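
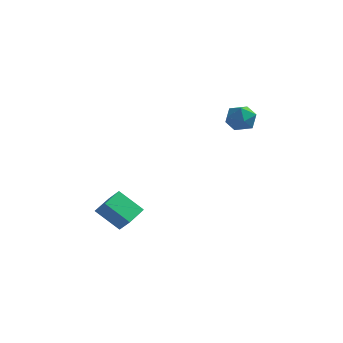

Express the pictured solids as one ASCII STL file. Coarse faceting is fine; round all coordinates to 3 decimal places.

solid 
facet normal -0.517 -0.385 0.764
outer loop
vertex 2.656 1.534 3.475
vertex 2.803 0.874 3.242
vertex 3.244 1.197 3.703
endloop
endfacet
facet normal -0.227 0.242 0.943
outer loop
vertex 2.656 1.534 3.475
vertex 3.244 1.197 3.703
vertex 3.273 1.891 3.532
endloop
endfacet
facet normal -0.470 0.735 0.488
outer loop
vertex 2.656 1.534 3.475
vertex 3.273 1.891 3.532
vertex 2.85 1.997 2.965
endloop
endfacet
facet normal -0.910 0.413 0.029
outer loop
vertex 2.656 1.534 3.475
vertex 2.85 1.997 2.965
vertex 2.559 1.368 2.786
endloop
endfacet
facet normal -0.939 -0.280 0.200
outer loop
vertex 2.656 1.534 3.475
vertex 2.559 1.368 2.786
vertex 2.803 0.874 3.242
endloop
endfacet
facet normal 0.480 0.191 0.856
outer loop
vertex 3.273 1.891 3.532
vertex 3.244 1.197 3.703
vertex 3.801 1.452 3.334
endloop
endfacet
facet normal 0.010 -0.824 0.567
outer loop
vertex 3.244 1.197 3.703
vertex 2.803 0.874 3.242
vertex 3.51 0.823 3.155
endloop
endfacet
facet normal -0.673 -0.653 -0.347
outer loop
vertex 2.803 0.874 3.242
vertex 2.559 1.368 2.786
vertex 3.087 0.929 2.588
endloop
endfacet
facet normal -0.627 0.467 -0.623
outer loop
vertex 2.559 1.368 2.786
vertex 2.85 1.997 2.965
vertex 3.116 1.623 2.417
endloop
endfacet
facet normal 0.086 0.989 0.121
outer loop
vertex 2.85 1.997 2.965
vertex 3.273 1.891 3.532
vertex 3.557 1.946 2.878
endloop
endfacet
facet normal 0.910 -0.413 -0.029
outer loop
vertex 3.704 1.286 2.645
vertex 3.801 1.452 3.334
vertex 3.51 0.823 3.155
endloop
endfacet
facet normal 0.470 -0.735 -0.488
outer loop
vertex 3.704 1.286 2.645
vertex 3.51 0.823 3.155
vertex 3.087 0.929 2.588
endloop
endfacet
facet normal 0.227 -0.242 -0.943
outer loop
vertex 3.704 1.286 2.645
vertex 3.087 0.929 2.588
vertex 3.116 1.623 2.417
endloop
endfacet
facet normal 0.517 0.385 -0.764
outer loop
vertex 3.704 1.286 2.645
vertex 3.116 1.623 2.417
vertex 3.557 1.946 2.878
endloop
endfacet
facet normal 0.939 0.280 -0.200
outer loop
vertex 3.704 1.286 2.645
vertex 3.557 1.946 2.878
vertex 3.801 1.452 3.334
endloop
endfacet
facet normal 0.627 -0.467 0.623
outer loop
vertex 3.51 0.823 3.155
vertex 3.801 1.452 3.334
vertex 3.244 1.197 3.703
endloop
endfacet
facet normal -0.086 -0.989 -0.121
outer loop
vertex 3.087 0.929 2.588
vertex 3.51 0.823 3.155
vertex 2.803 0.874 3.242
endloop
endfacet
facet normal -0.480 -0.191 -0.856
outer loop
vertex 3.116 1.623 2.417
vertex 3.087 0.929 2.588
vertex 2.559 1.368 2.786
endloop
endfacet
facet normal -0.010 0.824 -0.567
outer loop
vertex 3.557 1.946 2.878
vertex 3.116 1.623 2.417
vertex 2.85 1.997 2.965
endloop
endfacet
facet normal 0.673 0.653 0.347
outer loop
vertex 3.801 1.452 3.334
vertex 3.557 1.946 2.878
vertex 3.273 1.891 3.532
endloop
endfacet
facet normal -0.755 -0.049 0.654
outer loop
vertex -1.621 -0.992 -1.406
vertex -1.446 0.047 -1.126
vertex -2.168 -0.734 -2.018
endloop
endfacet
facet normal -0.161 -0.953 -0.257
outer loop
vertex -1.134 -0.667 -2.914
vertex -1.621 -0.992 -1.406
vertex -2.168 -0.734 -2.018
endloop
endfacet
facet normal -0.755 -0.049 0.654
outer loop
vertex -2.168 -0.734 -2.018
vertex -1.446 0.047 -1.126
vertex -1.993 0.304 -1.738
endloop
endfacet
facet normal -0.636 0.299 -0.711
outer loop
vertex -1.993 0.304 -1.738
vertex -1.134 -0.667 -2.914
vertex -2.168 -0.734 -2.018
endloop
endfacet
facet normal 0.636 -0.299 0.712
outer loop
vertex -1.621 -0.992 -1.406
vertex -0.412 0.114 -2.022
vertex -1.446 0.047 -1.126
endloop
endfacet
facet normal -0.160 -0.953 -0.257
outer loop
vertex -0.587 -0.924 -2.302
vertex -1.621 -0.992 -1.406
vertex -1.134 -0.667 -2.914
endloop
endfacet
facet normal 0.636 -0.299 0.711
outer loop
vertex -0.587 -0.924 -2.302
vertex -0.412 0.114 -2.022
vertex -1.621 -0.992 -1.406
endloop
endfacet
facet normal 0.161 0.953 0.257
outer loop
vertex -1.446 0.047 -1.126
vertex -0.412 0.114 -2.022
vertex -1.993 0.304 -1.738
endloop
endfacet
facet normal -0.636 0.299 -0.711
outer loop
vertex -0.959 0.372 -2.634
vertex -1.134 -0.667 -2.914
vertex -1.993 0.304 -1.738
endloop
endfacet
facet normal 0.161 0.953 0.258
outer loop
vertex -1.993 0.304 -1.738
vertex -0.412 0.114 -2.022
vertex -0.959 0.372 -2.634
endloop
endfacet
facet normal 0.755 0.049 -0.654
outer loop
vertex -0.959 0.372 -2.634
vertex -0.587 -0.924 -2.302
vertex -1.134 -0.667 -2.914
endloop
endfacet
facet normal 0.755 0.049 -0.654
outer loop
vertex -0.412 0.114 -2.022
vertex -0.587 -0.924 -2.302
vertex -0.959 0.372 -2.634
endloop
endfacet

endsolid


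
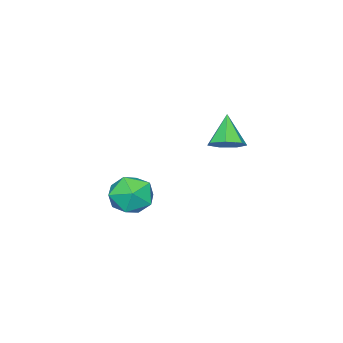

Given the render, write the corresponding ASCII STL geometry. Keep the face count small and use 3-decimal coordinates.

solid 
facet normal -0.505 0.857 0.100
outer loop
vertex 2.732 -0.714 -2.381
vertex 1.734 -1.297 -2.429
vertex 2.247 -1.113 -1.409
endloop
endfacet
facet normal 0.125 0.894 0.430
outer loop
vertex 2.732 -0.714 -2.381
vertex 2.247 -1.113 -1.409
vertex 3.39 -1.199 -1.563
endloop
endfacet
facet normal 0.635 0.771 -0.054
outer loop
vertex 2.732 -0.714 -2.381
vertex 3.39 -1.199 -1.563
vertex 3.584 -1.437 -2.678
endloop
endfacet
facet normal 0.319 0.656 -0.684
outer loop
vertex 2.732 -0.714 -2.381
vertex 3.584 -1.437 -2.678
vertex 2.56 -1.498 -3.214
endloop
endfacet
facet normal -0.387 0.710 -0.589
outer loop
vertex 2.732 -0.714 -2.381
vertex 2.56 -1.498 -3.214
vertex 1.734 -1.297 -2.429
endloop
endfacet
facet normal 0.151 0.373 0.916
outer loop
vertex 3.39 -1.199 -1.563
vertex 2.247 -1.113 -1.409
vertex 2.8 -2.082 -1.106
endloop
endfacet
facet normal -0.870 0.312 0.381
outer loop
vertex 2.247 -1.113 -1.409
vertex 1.734 -1.297 -2.429
vertex 1.776 -2.143 -1.642
endloop
endfacet
facet normal -0.677 0.074 -0.732
outer loop
vertex 1.734 -1.297 -2.429
vertex 2.56 -1.498 -3.214
vertex 1.97 -2.381 -2.757
endloop
endfacet
facet normal 0.464 -0.012 -0.886
outer loop
vertex 2.56 -1.498 -3.214
vertex 3.584 -1.437 -2.678
vertex 3.113 -2.467 -2.911
endloop
endfacet
facet normal 0.976 0.172 0.133
outer loop
vertex 3.584 -1.437 -2.678
vertex 3.39 -1.199 -1.563
vertex 3.626 -2.283 -1.891
endloop
endfacet
facet normal -0.319 -0.656 0.684
outer loop
vertex 2.628 -2.866 -1.939
vertex 2.8 -2.082 -1.106
vertex 1.776 -2.143 -1.642
endloop
endfacet
facet normal -0.635 -0.771 0.054
outer loop
vertex 2.628 -2.866 -1.939
vertex 1.776 -2.143 -1.642
vertex 1.97 -2.381 -2.757
endloop
endfacet
facet normal -0.125 -0.894 -0.430
outer loop
vertex 2.628 -2.866 -1.939
vertex 1.97 -2.381 -2.757
vertex 3.113 -2.467 -2.911
endloop
endfacet
facet normal 0.505 -0.857 -0.100
outer loop
vertex 2.628 -2.866 -1.939
vertex 3.113 -2.467 -2.911
vertex 3.626 -2.283 -1.891
endloop
endfacet
facet normal 0.387 -0.710 0.589
outer loop
vertex 2.628 -2.866 -1.939
vertex 3.626 -2.283 -1.891
vertex 2.8 -2.082 -1.106
endloop
endfacet
facet normal -0.464 0.012 0.886
outer loop
vertex 1.776 -2.143 -1.642
vertex 2.8 -2.082 -1.106
vertex 2.247 -1.113 -1.409
endloop
endfacet
facet normal -0.976 -0.172 -0.133
outer loop
vertex 1.97 -2.381 -2.757
vertex 1.776 -2.143 -1.642
vertex 1.734 -1.297 -2.429
endloop
endfacet
facet normal -0.151 -0.373 -0.916
outer loop
vertex 3.113 -2.467 -2.911
vertex 1.97 -2.381 -2.757
vertex 2.56 -1.498 -3.214
endloop
endfacet
facet normal 0.870 -0.312 -0.381
outer loop
vertex 3.626 -2.283 -1.891
vertex 3.113 -2.467 -2.911
vertex 3.584 -1.437 -2.678
endloop
endfacet
facet normal 0.677 -0.074 0.732
outer loop
vertex 2.8 -2.082 -1.106
vertex 3.626 -2.283 -1.891
vertex 3.39 -1.199 -1.563
endloop
endfacet
facet normal 0.517 0.328 -0.791
outer loop
vertex 3.672 2.813 2.753
vertex 3.001 3.191 2.471
vertex 3.581 3.484 2.972
endloop
endfacet
facet normal 0.550 -0.191 0.813
outer loop
vertex 3.672 2.813 2.753
vertex 3.581 3.484 2.972
vertex 2.179 2.669 3.729
endloop
endfacet
facet normal 0.517 0.329 -0.790
outer loop
vertex 3.581 3.484 2.972
vertex 3.001 3.191 2.471
vertex 3.053 3.934 2.814
endloop
endfacet
facet normal 0.170 0.498 0.850
outer loop
vertex 3.581 3.484 2.972
vertex 3.053 3.934 2.814
vertex 2.179 2.669 3.729
endloop
endfacet
facet normal 0.517 0.329 -0.790
outer loop
vertex 3.053 3.934 2.814
vertex 3.001 3.191 2.471
vertex 2.486 3.825 2.398
endloop
endfacet
facet normal -0.502 0.707 0.498
outer loop
vertex 3.053 3.934 2.814
vertex 2.486 3.825 2.398
vertex 2.179 2.669 3.729
endloop
endfacet
facet normal 0.517 0.329 -0.791
outer loop
vertex 2.486 3.825 2.398
vertex 3.001 3.191 2.471
vertex 2.307 3.238 2.037
endloop
endfacet
facet normal -0.960 0.280 0.021
outer loop
vertex 2.486 3.825 2.398
vertex 2.307 3.238 2.037
vertex 2.179 2.669 3.729
endloop
endfacet
facet normal 0.517 0.328 -0.791
outer loop
vertex 2.307 3.238 2.037
vertex 3.001 3.191 2.471
vertex 2.651 2.616 2.004
endloop
endfacet
facet normal -0.858 -0.463 -0.221
outer loop
vertex 2.307 3.238 2.037
vertex 2.651 2.616 2.004
vertex 2.179 2.669 3.729
endloop
endfacet
facet normal 0.517 0.328 -0.791
outer loop
vertex 2.651 2.616 2.004
vertex 3.001 3.191 2.471
vertex 3.258 2.427 2.322
endloop
endfacet
facet normal -0.275 -0.960 -0.046
outer loop
vertex 2.651 2.616 2.004
vertex 3.258 2.427 2.322
vertex 2.179 2.669 3.729
endloop
endfacet
facet normal 0.517 0.328 -0.791
outer loop
vertex 3.258 2.427 2.322
vertex 3.001 3.191 2.471
vertex 3.672 2.813 2.753
endloop
endfacet
facet normal 0.352 -0.840 0.414
outer loop
vertex 3.258 2.427 2.322
vertex 3.672 2.813 2.753
vertex 2.179 2.669 3.729
endloop
endfacet

endsolid


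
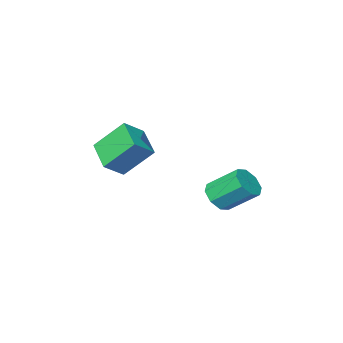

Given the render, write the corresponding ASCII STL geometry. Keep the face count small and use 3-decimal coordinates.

solid 
facet normal -0.517 0.465 0.718
outer loop
vertex -1.605 -2.729 -0.358
vertex -0.786 -2.673 0.195
vertex -1.3 -1.501 -0.934
endloop
endfacet
facet normal -0.828 -0.056 -0.558
outer loop
vertex -0.494 -2.227 -2.055
vertex -1.605 -2.729 -0.358
vertex -1.3 -1.501 -0.934
endloop
endfacet
facet normal -0.517 0.465 0.718
outer loop
vertex -1.3 -1.501 -0.934
vertex -0.786 -2.673 0.195
vertex -0.481 -1.445 -0.381
endloop
endfacet
facet normal 0.219 0.883 -0.414
outer loop
vertex -0.481 -1.445 -0.381
vertex -0.494 -2.227 -2.055
vertex -1.3 -1.501 -0.934
endloop
endfacet
facet normal -0.219 -0.883 0.414
outer loop
vertex -1.605 -2.729 -0.358
vertex 0.02 -3.399 -0.926
vertex -0.786 -2.673 0.195
endloop
endfacet
facet normal -0.828 -0.056 -0.558
outer loop
vertex -0.799 -3.455 -1.479
vertex -1.605 -2.729 -0.358
vertex -0.494 -2.227 -2.055
endloop
endfacet
facet normal -0.219 -0.883 0.414
outer loop
vertex -0.799 -3.455 -1.479
vertex 0.02 -3.399 -0.926
vertex -1.605 -2.729 -0.358
endloop
endfacet
facet normal 0.828 0.056 0.558
outer loop
vertex -0.786 -2.673 0.195
vertex 0.02 -3.399 -0.926
vertex -0.481 -1.445 -0.381
endloop
endfacet
facet normal 0.219 0.883 -0.414
outer loop
vertex 0.325 -2.171 -1.502
vertex -0.494 -2.227 -2.055
vertex -0.481 -1.445 -0.381
endloop
endfacet
facet normal 0.828 0.056 0.558
outer loop
vertex -0.481 -1.445 -0.381
vertex 0.02 -3.399 -0.926
vertex 0.325 -2.171 -1.502
endloop
endfacet
facet normal 0.517 -0.465 -0.718
outer loop
vertex 0.325 -2.171 -1.502
vertex -0.799 -3.455 -1.479
vertex -0.494 -2.227 -2.055
endloop
endfacet
facet normal 0.517 -0.465 -0.718
outer loop
vertex 0.02 -3.399 -0.926
vertex -0.799 -3.455 -1.479
vertex 0.325 -2.171 -1.502
endloop
endfacet
facet normal 0.480 -0.628 -0.613
outer loop
vertex -1.8 1.218 -2.431
vertex -2.338 0.837 -2.462
vertex -2.109 1.35 -2.808
endloop
endfacet
facet normal 0.629 0.733 -0.258
outer loop
vertex -1.8 1.218 -2.431
vertex -2.109 1.35 -2.808
vertex -2.463 2.084 -1.586
endloop
endfacet
facet normal 0.629 0.733 -0.258
outer loop
vertex -2.463 2.084 -1.586
vertex -2.109 1.35 -2.808
vertex -2.772 2.216 -1.963
endloop
endfacet
facet normal -0.480 0.628 0.613
outer loop
vertex -2.463 2.084 -1.586
vertex -2.772 2.216 -1.963
vertex -3.002 1.703 -1.618
endloop
endfacet
facet normal 0.481 -0.628 -0.612
outer loop
vertex -2.109 1.35 -2.808
vertex -2.338 0.837 -2.462
vertex -2.552 1.181 -2.983
endloop
endfacet
facet normal 0.013 0.703 -0.711
outer loop
vertex -2.109 1.35 -2.808
vertex -2.552 1.181 -2.983
vertex -2.772 2.216 -1.963
endloop
endfacet
facet normal 0.014 0.703 -0.711
outer loop
vertex -2.772 2.216 -1.963
vertex -2.552 1.181 -2.983
vertex -3.215 2.048 -2.138
endloop
endfacet
facet normal -0.480 0.627 0.613
outer loop
vertex -2.772 2.216 -1.963
vertex -3.215 2.048 -2.138
vertex -3.002 1.703 -1.618
endloop
endfacet
facet normal 0.481 -0.628 -0.612
outer loop
vertex -2.552 1.181 -2.983
vertex -2.338 0.837 -2.462
vertex -2.87 0.811 -2.853
endloop
endfacet
facet normal -0.610 0.262 -0.748
outer loop
vertex -2.552 1.181 -2.983
vertex -2.87 0.811 -2.853
vertex -3.215 2.048 -2.138
endloop
endfacet
facet normal -0.610 0.262 -0.748
outer loop
vertex -3.215 2.048 -2.138
vertex -2.87 0.811 -2.853
vertex -3.533 1.678 -2.008
endloop
endfacet
facet normal -0.480 0.628 0.613
outer loop
vertex -3.215 2.048 -2.138
vertex -3.533 1.678 -2.008
vertex -3.002 1.703 -1.618
endloop
endfacet
facet normal 0.480 -0.628 -0.612
outer loop
vertex -2.87 0.811 -2.853
vertex -2.338 0.837 -2.462
vertex -2.877 0.456 -2.494
endloop
endfacet
facet normal -0.877 -0.333 -0.346
outer loop
vertex -2.87 0.811 -2.853
vertex -2.877 0.456 -2.494
vertex -3.533 1.678 -2.008
endloop
endfacet
facet normal -0.877 -0.333 -0.347
outer loop
vertex -3.533 1.678 -2.008
vertex -2.877 0.456 -2.494
vertex -3.54 1.322 -1.649
endloop
endfacet
facet normal -0.480 0.628 0.613
outer loop
vertex -3.533 1.678 -2.008
vertex -3.54 1.322 -1.649
vertex -3.002 1.703 -1.618
endloop
endfacet
facet normal 0.480 -0.628 -0.613
outer loop
vertex -2.877 0.456 -2.494
vertex -2.338 0.837 -2.462
vertex -2.568 0.324 -2.117
endloop
endfacet
facet normal -0.629 -0.733 0.258
outer loop
vertex -2.877 0.456 -2.494
vertex -2.568 0.324 -2.117
vertex -3.54 1.322 -1.649
endloop
endfacet
facet normal -0.629 -0.733 0.258
outer loop
vertex -3.54 1.322 -1.649
vertex -2.568 0.324 -2.117
vertex -3.231 1.19 -1.272
endloop
endfacet
facet normal -0.480 0.628 0.613
outer loop
vertex -3.54 1.322 -1.649
vertex -3.231 1.19 -1.272
vertex -3.002 1.703 -1.618
endloop
endfacet
facet normal 0.480 -0.627 -0.613
outer loop
vertex -2.568 0.324 -2.117
vertex -2.338 0.837 -2.462
vertex -2.125 0.492 -1.942
endloop
endfacet
facet normal -0.014 -0.704 0.710
outer loop
vertex -2.568 0.324 -2.117
vertex -2.125 0.492 -1.942
vertex -3.231 1.19 -1.272
endloop
endfacet
facet normal -0.013 -0.703 0.711
outer loop
vertex -3.231 1.19 -1.272
vertex -2.125 0.492 -1.942
vertex -2.788 1.359 -1.097
endloop
endfacet
facet normal -0.481 0.628 0.612
outer loop
vertex -3.231 1.19 -1.272
vertex -2.788 1.359 -1.097
vertex -3.002 1.703 -1.618
endloop
endfacet
facet normal 0.480 -0.628 -0.613
outer loop
vertex -2.125 0.492 -1.942
vertex -2.338 0.837 -2.462
vertex -1.807 0.862 -2.072
endloop
endfacet
facet normal 0.610 -0.262 0.748
outer loop
vertex -2.125 0.492 -1.942
vertex -1.807 0.862 -2.072
vertex -2.788 1.359 -1.097
endloop
endfacet
facet normal 0.610 -0.262 0.748
outer loop
vertex -2.788 1.359 -1.097
vertex -1.807 0.862 -2.072
vertex -2.47 1.729 -1.227
endloop
endfacet
facet normal -0.481 0.628 0.612
outer loop
vertex -2.788 1.359 -1.097
vertex -2.47 1.729 -1.227
vertex -3.002 1.703 -1.618
endloop
endfacet
facet normal 0.480 -0.628 -0.613
outer loop
vertex -1.807 0.862 -2.072
vertex -2.338 0.837 -2.462
vertex -1.8 1.218 -2.431
endloop
endfacet
facet normal 0.877 0.333 0.347
outer loop
vertex -1.807 0.862 -2.072
vertex -1.8 1.218 -2.431
vertex -2.47 1.729 -1.227
endloop
endfacet
facet normal 0.877 0.333 0.347
outer loop
vertex -2.47 1.729 -1.227
vertex -1.8 1.218 -2.431
vertex -2.463 2.084 -1.586
endloop
endfacet
facet normal -0.480 0.628 0.612
outer loop
vertex -2.47 1.729 -1.227
vertex -2.463 2.084 -1.586
vertex -3.002 1.703 -1.618
endloop
endfacet

endsolid


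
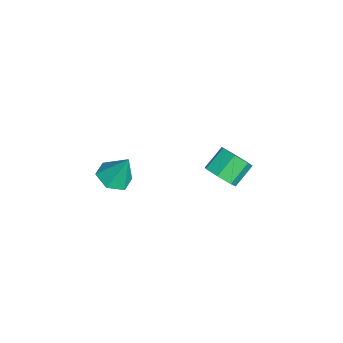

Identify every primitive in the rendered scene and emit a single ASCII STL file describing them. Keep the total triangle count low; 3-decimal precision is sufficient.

solid 
facet normal 0.481 -0.641 -0.598
outer loop
vertex 1.02 0.492 -3.663
vertex 0.712 -0.037 -3.344
vertex 0.497 0.317 -3.896
endloop
endfacet
facet normal 0.075 0.710 -0.701
outer loop
vertex 1.02 0.492 -3.663
vertex 0.497 0.317 -3.896
vertex 0.516 1.165 -3.035
endloop
endfacet
facet normal 0.075 0.710 -0.701
outer loop
vertex 0.516 1.165 -3.035
vertex 0.497 0.317 -3.896
vertex -0.007 0.99 -3.268
endloop
endfacet
facet normal -0.481 0.642 0.598
outer loop
vertex 0.516 1.165 -3.035
vertex -0.007 0.99 -3.268
vertex 0.208 0.637 -2.716
endloop
endfacet
facet normal 0.480 -0.641 -0.598
outer loop
vertex 0.497 0.317 -3.896
vertex 0.712 -0.037 -3.344
vertex 0.136 -0.124 -3.713
endloop
endfacet
facet normal -0.637 0.214 -0.741
outer loop
vertex 0.497 0.317 -3.896
vertex 0.136 -0.124 -3.713
vertex -0.007 0.99 -3.268
endloop
endfacet
facet normal -0.636 0.214 -0.741
outer loop
vertex -0.007 0.99 -3.268
vertex 0.136 -0.124 -3.713
vertex -0.369 0.549 -3.085
endloop
endfacet
facet normal -0.480 0.642 0.598
outer loop
vertex -0.007 0.99 -3.268
vertex -0.369 0.549 -3.085
vertex 0.208 0.637 -2.716
endloop
endfacet
facet normal 0.480 -0.642 -0.598
outer loop
vertex 0.136 -0.124 -3.713
vertex 0.712 -0.037 -3.344
vertex 0.209 -0.499 -3.252
endloop
endfacet
facet normal -0.868 -0.443 -0.223
outer loop
vertex 0.136 -0.124 -3.713
vertex 0.209 -0.499 -3.252
vertex -0.369 0.549 -3.085
endloop
endfacet
facet normal -0.868 -0.443 -0.223
outer loop
vertex -0.369 0.549 -3.085
vertex 0.209 -0.499 -3.252
vertex -0.296 0.174 -2.624
endloop
endfacet
facet normal -0.480 0.642 0.598
outer loop
vertex -0.369 0.549 -3.085
vertex -0.296 0.174 -2.624
vertex 0.208 0.637 -2.716
endloop
endfacet
facet normal 0.480 -0.641 -0.599
outer loop
vertex 0.209 -0.499 -3.252
vertex 0.712 -0.037 -3.344
vertex 0.661 -0.526 -2.861
endloop
endfacet
facet normal -0.446 -0.766 0.463
outer loop
vertex 0.209 -0.499 -3.252
vertex 0.661 -0.526 -2.861
vertex -0.296 0.174 -2.624
endloop
endfacet
facet normal -0.446 -0.767 0.462
outer loop
vertex -0.296 0.174 -2.624
vertex 0.661 -0.526 -2.861
vertex 0.156 0.147 -2.232
endloop
endfacet
facet normal -0.480 0.642 0.598
outer loop
vertex -0.296 0.174 -2.624
vertex 0.156 0.147 -2.232
vertex 0.208 0.637 -2.716
endloop
endfacet
facet normal 0.480 -0.641 -0.598
outer loop
vertex 0.661 -0.526 -2.861
vertex 0.712 -0.037 -3.344
vertex 1.151 -0.185 -2.833
endloop
endfacet
facet normal 0.312 -0.513 0.800
outer loop
vertex 0.661 -0.526 -2.861
vertex 1.151 -0.185 -2.833
vertex 0.156 0.147 -2.232
endloop
endfacet
facet normal 0.313 -0.512 0.800
outer loop
vertex 0.156 0.147 -2.232
vertex 1.151 -0.185 -2.833
vertex 0.647 0.489 -2.205
endloop
endfacet
facet normal -0.480 0.642 0.598
outer loop
vertex 0.156 0.147 -2.232
vertex 0.647 0.489 -2.205
vertex 0.208 0.637 -2.716
endloop
endfacet
facet normal 0.481 -0.641 -0.598
outer loop
vertex 1.151 -0.185 -2.833
vertex 0.712 -0.037 -3.344
vertex 1.312 0.269 -3.19
endloop
endfacet
facet normal 0.835 0.125 0.536
outer loop
vertex 1.151 -0.185 -2.833
vertex 1.312 0.269 -3.19
vertex 0.647 0.489 -2.205
endloop
endfacet
facet normal 0.835 0.127 0.535
outer loop
vertex 0.647 0.489 -2.205
vertex 1.312 0.269 -3.19
vertex 0.807 0.942 -2.562
endloop
endfacet
facet normal -0.480 0.641 0.598
outer loop
vertex 0.647 0.489 -2.205
vertex 0.807 0.942 -2.562
vertex 0.208 0.637 -2.716
endloop
endfacet
facet normal 0.480 -0.641 -0.599
outer loop
vertex 1.312 0.269 -3.19
vertex 0.712 -0.037 -3.344
vertex 1.02 0.492 -3.663
endloop
endfacet
facet normal 0.729 0.671 -0.133
outer loop
vertex 1.312 0.269 -3.19
vertex 1.02 0.492 -3.663
vertex 0.807 0.942 -2.562
endloop
endfacet
facet normal 0.730 0.671 -0.133
outer loop
vertex 0.807 0.942 -2.562
vertex 1.02 0.492 -3.663
vertex 0.516 1.165 -3.035
endloop
endfacet
facet normal -0.480 0.642 0.598
outer loop
vertex 0.807 0.942 -2.562
vertex 0.516 1.165 -3.035
vertex 0.208 0.637 -2.716
endloop
endfacet
facet normal -0.162 -0.403 -0.901
outer loop
vertex 3.794 -3.683 -0.397
vertex 3.251 -3.995 -0.16
vertex 3.196 -3.382 -0.424
endloop
endfacet
facet normal 0.450 0.893 -0.003
outer loop
vertex 3.794 -3.683 -0.397
vertex 3.196 -3.382 -0.424
vertex 3.449 -3.505 0.94
endloop
endfacet
facet normal -0.163 -0.403 -0.901
outer loop
vertex 3.196 -3.382 -0.424
vertex 3.251 -3.995 -0.16
vertex 2.653 -3.694 -0.186
endloop
endfacet
facet normal -0.438 0.885 0.161
outer loop
vertex 3.196 -3.382 -0.424
vertex 2.653 -3.694 -0.186
vertex 3.449 -3.505 0.94
endloop
endfacet
facet normal -0.163 -0.402 -0.901
outer loop
vertex 2.653 -3.694 -0.186
vertex 3.251 -3.995 -0.16
vertex 2.707 -4.307 0.078
endloop
endfacet
facet normal -0.818 0.165 0.551
outer loop
vertex 2.653 -3.694 -0.186
vertex 2.707 -4.307 0.078
vertex 3.449 -3.505 0.94
endloop
endfacet
facet normal -0.164 -0.402 -0.901
outer loop
vertex 2.707 -4.307 0.078
vertex 3.251 -3.995 -0.16
vertex 3.305 -4.609 0.104
endloop
endfacet
facet normal -0.310 -0.548 0.777
outer loop
vertex 2.707 -4.307 0.078
vertex 3.305 -4.609 0.104
vertex 3.449 -3.505 0.94
endloop
endfacet
facet normal -0.162 -0.402 -0.901
outer loop
vertex 3.305 -4.609 0.104
vertex 3.251 -3.995 -0.16
vertex 3.848 -4.297 -0.133
endloop
endfacet
facet normal 0.577 -0.539 0.613
outer loop
vertex 3.305 -4.609 0.104
vertex 3.848 -4.297 -0.133
vertex 3.449 -3.505 0.94
endloop
endfacet
facet normal -0.162 -0.402 -0.901
outer loop
vertex 3.848 -4.297 -0.133
vertex 3.251 -3.995 -0.16
vertex 3.794 -3.683 -0.397
endloop
endfacet
facet normal 0.958 0.180 0.223
outer loop
vertex 3.848 -4.297 -0.133
vertex 3.794 -3.683 -0.397
vertex 3.449 -3.505 0.94
endloop
endfacet

endsolid


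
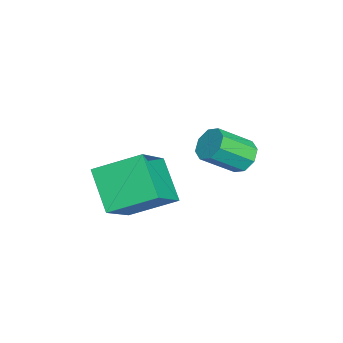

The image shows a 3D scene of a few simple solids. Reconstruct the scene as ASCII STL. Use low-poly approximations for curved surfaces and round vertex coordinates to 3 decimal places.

solid 
facet normal -0.306 0.734 -0.606
outer loop
vertex -2.901 -0.315 -1.227
vertex -3.402 -0.66 -1.392
vertex -3.281 -0.237 -0.941
endloop
endfacet
facet normal 0.534 0.659 0.529
outer loop
vertex -2.901 -0.315 -1.227
vertex -3.281 -0.237 -0.941
vertex -2.477 -1.336 -0.383
endloop
endfacet
facet normal 0.535 0.659 0.528
outer loop
vertex -2.477 -1.336 -0.383
vertex -3.281 -0.237 -0.941
vertex -2.857 -1.257 -0.097
endloop
endfacet
facet normal 0.304 -0.734 0.607
outer loop
vertex -2.477 -1.336 -0.383
vertex -2.857 -1.257 -0.097
vertex -2.978 -1.68 -0.548
endloop
endfacet
facet normal -0.305 0.734 -0.607
outer loop
vertex -3.281 -0.237 -0.941
vertex -3.402 -0.66 -1.392
vertex -3.732 -0.406 -0.919
endloop
endfacet
facet normal -0.179 0.582 0.793
outer loop
vertex -3.281 -0.237 -0.941
vertex -3.732 -0.406 -0.919
vertex -2.857 -1.257 -0.097
endloop
endfacet
facet normal -0.182 0.580 0.794
outer loop
vertex -2.857 -1.257 -0.097
vertex -3.732 -0.406 -0.919
vertex -3.308 -1.427 -0.076
endloop
endfacet
facet normal 0.305 -0.734 0.607
outer loop
vertex -2.857 -1.257 -0.097
vertex -3.308 -1.427 -0.076
vertex -2.978 -1.68 -0.548
endloop
endfacet
facet normal -0.305 0.734 -0.607
outer loop
vertex -3.732 -0.406 -0.919
vertex -3.402 -0.66 -1.392
vertex -3.989 -0.724 -1.174
endloop
endfacet
facet normal -0.789 0.162 0.593
outer loop
vertex -3.732 -0.406 -0.919
vertex -3.989 -0.724 -1.174
vertex -3.308 -1.427 -0.076
endloop
endfacet
facet normal -0.788 0.164 0.594
outer loop
vertex -3.308 -1.427 -0.076
vertex -3.989 -0.724 -1.174
vertex -3.566 -1.744 -0.331
endloop
endfacet
facet normal 0.304 -0.735 0.606
outer loop
vertex -3.308 -1.427 -0.076
vertex -3.566 -1.744 -0.331
vertex -2.978 -1.68 -0.548
endloop
endfacet
facet normal -0.305 0.735 -0.606
outer loop
vertex -3.989 -0.724 -1.174
vertex -3.402 -0.66 -1.392
vertex -3.903 -1.004 -1.557
endloop
endfacet
facet normal -0.936 -0.350 0.046
outer loop
vertex -3.989 -0.724 -1.174
vertex -3.903 -1.004 -1.557
vertex -3.566 -1.744 -0.331
endloop
endfacet
facet normal -0.935 -0.351 0.045
outer loop
vertex -3.566 -1.744 -0.331
vertex -3.903 -1.004 -1.557
vertex -3.479 -2.025 -0.713
endloop
endfacet
facet normal 0.304 -0.733 0.608
outer loop
vertex -3.566 -1.744 -0.331
vertex -3.479 -2.025 -0.713
vertex -2.978 -1.68 -0.548
endloop
endfacet
facet normal -0.304 0.734 -0.607
outer loop
vertex -3.903 -1.004 -1.557
vertex -3.402 -0.66 -1.392
vertex -3.523 -1.083 -1.843
endloop
endfacet
facet normal -0.535 -0.659 -0.529
outer loop
vertex -3.903 -1.004 -1.557
vertex -3.523 -1.083 -1.843
vertex -3.479 -2.025 -0.713
endloop
endfacet
facet normal -0.534 -0.660 -0.529
outer loop
vertex -3.479 -2.025 -0.713
vertex -3.523 -1.083 -1.843
vertex -3.099 -2.103 -0.999
endloop
endfacet
facet normal 0.306 -0.734 0.606
outer loop
vertex -3.479 -2.025 -0.713
vertex -3.099 -2.103 -0.999
vertex -2.978 -1.68 -0.548
endloop
endfacet
facet normal -0.305 0.734 -0.607
outer loop
vertex -3.523 -1.083 -1.843
vertex -3.402 -0.66 -1.392
vertex -3.072 -0.913 -1.864
endloop
endfacet
facet normal 0.182 -0.581 -0.793
outer loop
vertex -3.523 -1.083 -1.843
vertex -3.072 -0.913 -1.864
vertex -3.099 -2.103 -0.999
endloop
endfacet
facet normal 0.179 -0.581 -0.794
outer loop
vertex -3.099 -2.103 -0.999
vertex -3.072 -0.913 -1.864
vertex -2.648 -1.934 -1.021
endloop
endfacet
facet normal 0.305 -0.734 0.607
outer loop
vertex -3.099 -2.103 -0.999
vertex -2.648 -1.934 -1.021
vertex -2.978 -1.68 -0.548
endloop
endfacet
facet normal -0.304 0.735 -0.606
outer loop
vertex -3.072 -0.913 -1.864
vertex -3.402 -0.66 -1.392
vertex -2.814 -0.596 -1.609
endloop
endfacet
facet normal 0.788 -0.163 -0.594
outer loop
vertex -3.072 -0.913 -1.864
vertex -2.814 -0.596 -1.609
vertex -2.648 -1.934 -1.021
endloop
endfacet
facet normal 0.789 -0.163 -0.593
outer loop
vertex -2.648 -1.934 -1.021
vertex -2.814 -0.596 -1.609
vertex -2.391 -1.616 -0.766
endloop
endfacet
facet normal 0.305 -0.734 0.607
outer loop
vertex -2.648 -1.934 -1.021
vertex -2.391 -1.616 -0.766
vertex -2.978 -1.68 -0.548
endloop
endfacet
facet normal -0.304 0.733 -0.608
outer loop
vertex -2.814 -0.596 -1.609
vertex -3.402 -0.66 -1.392
vertex -2.901 -0.315 -1.227
endloop
endfacet
facet normal 0.935 0.351 -0.045
outer loop
vertex -2.814 -0.596 -1.609
vertex -2.901 -0.315 -1.227
vertex -2.391 -1.616 -0.766
endloop
endfacet
facet normal 0.935 0.350 -0.046
outer loop
vertex -2.391 -1.616 -0.766
vertex -2.901 -0.315 -1.227
vertex -2.477 -1.336 -0.383
endloop
endfacet
facet normal 0.305 -0.735 0.606
outer loop
vertex -2.391 -1.616 -0.766
vertex -2.477 -1.336 -0.383
vertex -2.978 -1.68 -0.548
endloop
endfacet
facet normal -0.668 -0.338 0.663
outer loop
vertex -0.227 -3.424 0.881
vertex -1.683 -2.94 -0.339
vertex -0.152 -4.895 0.206
endloop
endfacet
facet normal 0.743 -0.248 0.622
outer loop
vertex 0.903 -4.36 -0.841
vertex -0.227 -3.424 0.881
vertex -0.152 -4.895 0.206
endloop
endfacet
facet normal -0.668 -0.338 0.663
outer loop
vertex -0.152 -4.895 0.206
vertex -1.683 -2.94 -0.339
vertex -1.608 -4.411 -1.013
endloop
endfacet
facet normal 0.047 -0.908 -0.417
outer loop
vertex -1.608 -4.411 -1.013
vertex 0.903 -4.36 -0.841
vertex -0.152 -4.895 0.206
endloop
endfacet
facet normal -0.047 0.908 0.416
outer loop
vertex -0.227 -3.424 0.881
vertex -0.628 -2.405 -1.386
vertex -1.683 -2.94 -0.339
endloop
endfacet
facet normal 0.743 -0.247 0.622
outer loop
vertex 0.828 -2.889 -0.167
vertex -0.227 -3.424 0.881
vertex 0.903 -4.36 -0.841
endloop
endfacet
facet normal -0.047 0.908 0.416
outer loop
vertex 0.828 -2.889 -0.167
vertex -0.628 -2.405 -1.386
vertex -0.227 -3.424 0.881
endloop
endfacet
facet normal -0.743 0.247 -0.622
outer loop
vertex -1.683 -2.94 -0.339
vertex -0.628 -2.405 -1.386
vertex -1.608 -4.411 -1.013
endloop
endfacet
facet normal 0.047 -0.908 -0.416
outer loop
vertex -0.553 -3.876 -2.061
vertex 0.903 -4.36 -0.841
vertex -1.608 -4.411 -1.013
endloop
endfacet
facet normal -0.743 0.247 -0.622
outer loop
vertex -1.608 -4.411 -1.013
vertex -0.628 -2.405 -1.386
vertex -0.553 -3.876 -2.061
endloop
endfacet
facet normal 0.668 0.338 -0.663
outer loop
vertex -0.553 -3.876 -2.061
vertex 0.828 -2.889 -0.167
vertex 0.903 -4.36 -0.841
endloop
endfacet
facet normal 0.668 0.338 -0.663
outer loop
vertex -0.628 -2.405 -1.386
vertex 0.828 -2.889 -0.167
vertex -0.553 -3.876 -2.061
endloop
endfacet

endsolid


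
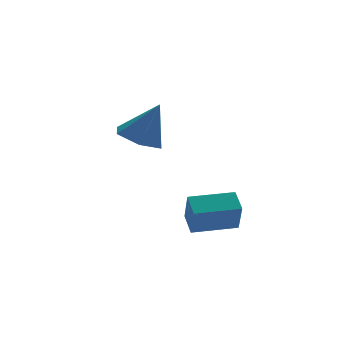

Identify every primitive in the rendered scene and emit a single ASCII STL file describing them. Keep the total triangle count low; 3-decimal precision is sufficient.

solid 
facet normal -0.999 0.013 -0.042
outer loop
vertex -2.684 -1.303 -1.971
vertex -2.692 -0.453 -1.524
vertex -2.627 -0.685 -3.147
endloop
endfacet
facet normal 0.008 -0.885 -0.465
outer loop
vertex -0.928 -0.707 -3.076
vertex -2.684 -1.303 -1.971
vertex -2.627 -0.685 -3.147
endloop
endfacet
facet normal -0.999 0.014 -0.042
outer loop
vertex -2.627 -0.685 -3.147
vertex -2.692 -0.453 -1.524
vertex -2.634 0.165 -2.701
endloop
endfacet
facet normal 0.043 0.464 -0.885
outer loop
vertex -2.634 0.165 -2.701
vertex -0.928 -0.707 -3.076
vertex -2.627 -0.685 -3.147
endloop
endfacet
facet normal -0.043 -0.465 0.884
outer loop
vertex -2.684 -1.303 -1.971
vertex -0.993 -0.475 -1.453
vertex -2.692 -0.453 -1.524
endloop
endfacet
facet normal 0.008 -0.886 -0.465
outer loop
vertex -0.986 -1.325 -1.899
vertex -2.684 -1.303 -1.971
vertex -0.928 -0.707 -3.076
endloop
endfacet
facet normal -0.044 -0.464 0.885
outer loop
vertex -0.986 -1.325 -1.899
vertex -0.993 -0.475 -1.453
vertex -2.684 -1.303 -1.971
endloop
endfacet
facet normal -0.008 0.886 0.465
outer loop
vertex -2.692 -0.453 -1.524
vertex -0.993 -0.475 -1.453
vertex -2.634 0.165 -2.701
endloop
endfacet
facet normal 0.044 0.465 -0.884
outer loop
vertex -0.936 0.143 -2.629
vertex -0.928 -0.707 -3.076
vertex -2.634 0.165 -2.701
endloop
endfacet
facet normal -0.008 0.885 0.465
outer loop
vertex -2.634 0.165 -2.701
vertex -0.993 -0.475 -1.453
vertex -0.936 0.143 -2.629
endloop
endfacet
facet normal 0.999 -0.013 0.042
outer loop
vertex -0.936 0.143 -2.629
vertex -0.986 -1.325 -1.899
vertex -0.928 -0.707 -3.076
endloop
endfacet
facet normal 0.999 -0.013 0.041
outer loop
vertex -0.993 -0.475 -1.453
vertex -0.986 -1.325 -1.899
vertex -0.936 0.143 -2.629
endloop
endfacet
facet normal -0.413 0.077 -0.908
outer loop
vertex -3.531 -0.132 0.733
vertex -4.162 0.506 1.074
vertex -3.323 0.805 0.718
endloop
endfacet
facet normal 0.976 -0.216 0.020
outer loop
vertex -3.531 -0.132 0.733
vertex -3.323 0.805 0.718
vertex -3.458 0.374 2.626
endloop
endfacet
facet normal -0.413 0.077 -0.908
outer loop
vertex -3.323 0.805 0.718
vertex -4.162 0.506 1.074
vertex -3.954 1.443 1.059
endloop
endfacet
facet normal 0.748 0.635 0.196
outer loop
vertex -3.323 0.805 0.718
vertex -3.954 1.443 1.059
vertex -3.458 0.374 2.626
endloop
endfacet
facet normal -0.412 0.077 -0.908
outer loop
vertex -3.954 1.443 1.059
vertex -4.162 0.506 1.074
vertex -4.794 1.143 1.415
endloop
endfacet
facet normal -0.049 0.818 0.573
outer loop
vertex -3.954 1.443 1.059
vertex -4.794 1.143 1.415
vertex -3.458 0.374 2.626
endloop
endfacet
facet normal -0.412 0.077 -0.908
outer loop
vertex -4.794 1.143 1.415
vertex -4.162 0.506 1.074
vertex -5.002 0.206 1.43
endloop
endfacet
facet normal -0.616 0.149 0.774
outer loop
vertex -4.794 1.143 1.415
vertex -5.002 0.206 1.43
vertex -3.458 0.374 2.626
endloop
endfacet
facet normal -0.412 0.077 -0.908
outer loop
vertex -5.002 0.206 1.43
vertex -4.162 0.506 1.074
vertex -4.371 -0.431 1.089
endloop
endfacet
facet normal -0.386 -0.703 0.598
outer loop
vertex -5.002 0.206 1.43
vertex -4.371 -0.431 1.089
vertex -3.458 0.374 2.626
endloop
endfacet
facet normal -0.412 0.077 -0.908
outer loop
vertex -4.371 -0.431 1.089
vertex -4.162 0.506 1.074
vertex -3.531 -0.132 0.733
endloop
endfacet
facet normal 0.409 -0.885 0.221
outer loop
vertex -4.371 -0.431 1.089
vertex -3.531 -0.132 0.733
vertex -3.458 0.374 2.626
endloop
endfacet

endsolid


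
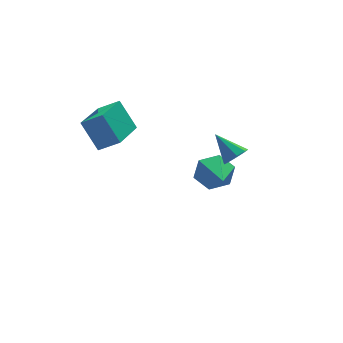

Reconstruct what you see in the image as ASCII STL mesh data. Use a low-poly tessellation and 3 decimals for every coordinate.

solid 
facet normal 0.232 0.870 -0.434
outer loop
vertex 0.683 2.118 -2.358
vertex 0.351 1.856 -3.061
vertex -0.111 2.253 -2.512
endloop
endfacet
facet normal -0.165 0.143 0.976
outer loop
vertex 0.683 2.118 -2.358
vertex -0.111 2.253 -2.512
vertex -0.111 0.124 -2.199
endloop
endfacet
facet normal 0.232 0.870 -0.434
outer loop
vertex -0.111 2.253 -2.512
vertex 0.351 1.856 -3.061
vertex -0.443 1.991 -3.215
endloop
endfacet
facet normal -0.911 0.060 0.408
outer loop
vertex -0.111 2.253 -2.512
vertex -0.443 1.991 -3.215
vertex -0.111 0.124 -2.199
endloop
endfacet
facet normal 0.232 0.871 -0.433
outer loop
vertex -0.443 1.991 -3.215
vertex 0.351 1.856 -3.061
vertex 0.02 1.595 -3.764
endloop
endfacet
facet normal -0.824 -0.377 -0.423
outer loop
vertex -0.443 1.991 -3.215
vertex 0.02 1.595 -3.764
vertex -0.111 0.124 -2.199
endloop
endfacet
facet normal 0.232 0.871 -0.433
outer loop
vertex 0.02 1.595 -3.764
vertex 0.351 1.856 -3.061
vertex 0.814 1.46 -3.61
endloop
endfacet
facet normal 0.009 -0.729 -0.684
outer loop
vertex 0.02 1.595 -3.764
vertex 0.814 1.46 -3.61
vertex -0.111 0.124 -2.199
endloop
endfacet
facet normal 0.232 0.871 -0.433
outer loop
vertex 0.814 1.46 -3.61
vertex 0.351 1.856 -3.061
vertex 1.145 1.721 -2.907
endloop
endfacet
facet normal 0.755 -0.645 -0.116
outer loop
vertex 0.814 1.46 -3.61
vertex 1.145 1.721 -2.907
vertex -0.111 0.124 -2.199
endloop
endfacet
facet normal 0.232 0.870 -0.434
outer loop
vertex 1.145 1.721 -2.907
vertex 0.351 1.856 -3.061
vertex 0.683 2.118 -2.358
endloop
endfacet
facet normal 0.668 -0.209 0.714
outer loop
vertex 1.145 1.721 -2.907
vertex 0.683 2.118 -2.358
vertex -0.111 0.124 -2.199
endloop
endfacet
facet normal -0.721 0.451 -0.527
outer loop
vertex -4.894 1.967 1.224
vertex -3.681 3.35 0.748
vertex -4.523 1.259 0.111
endloop
endfacet
facet normal -0.639 -0.727 0.250
outer loop
vertex -3.839 0.83 0.612
vertex -4.894 1.967 1.224
vertex -4.523 1.259 0.111
endloop
endfacet
facet normal -0.720 0.451 -0.527
outer loop
vertex -4.523 1.259 0.111
vertex -3.681 3.35 0.748
vertex -3.31 2.642 -0.364
endloop
endfacet
facet normal 0.271 -0.517 -0.812
outer loop
vertex -3.31 2.642 -0.364
vertex -3.839 0.83 0.612
vertex -4.523 1.259 0.111
endloop
endfacet
facet normal -0.271 0.517 0.812
outer loop
vertex -4.894 1.967 1.224
vertex -2.997 2.921 1.249
vertex -3.681 3.35 0.748
endloop
endfacet
facet normal -0.639 -0.727 0.250
outer loop
vertex -4.21 1.538 1.724
vertex -4.894 1.967 1.224
vertex -3.839 0.83 0.612
endloop
endfacet
facet normal -0.270 0.516 0.813
outer loop
vertex -4.21 1.538 1.724
vertex -2.997 2.921 1.249
vertex -4.894 1.967 1.224
endloop
endfacet
facet normal 0.639 0.727 -0.250
outer loop
vertex -3.681 3.35 0.748
vertex -2.997 2.921 1.249
vertex -3.31 2.642 -0.364
endloop
endfacet
facet normal 0.270 -0.517 -0.813
outer loop
vertex -2.626 2.213 0.136
vertex -3.839 0.83 0.612
vertex -3.31 2.642 -0.364
endloop
endfacet
facet normal 0.639 0.728 -0.250
outer loop
vertex -3.31 2.642 -0.364
vertex -2.997 2.921 1.249
vertex -2.626 2.213 0.136
endloop
endfacet
facet normal 0.721 -0.450 0.527
outer loop
vertex -2.626 2.213 0.136
vertex -4.21 1.538 1.724
vertex -3.839 0.83 0.612
endloop
endfacet
facet normal 0.720 -0.451 0.527
outer loop
vertex -2.997 2.921 1.249
vertex -4.21 1.538 1.724
vertex -2.626 2.213 0.136
endloop
endfacet
facet normal 0.333 -0.724 -0.604
outer loop
vertex -0.324 -1.955 0.915
vertex -0.76 -2.225 0.998
vertex -0.609 -1.867 0.652
endloop
endfacet
facet normal 0.445 0.875 -0.190
outer loop
vertex -0.324 -1.955 0.915
vertex -0.609 -1.867 0.652
vertex -1.16 -1.355 1.722
endloop
endfacet
facet normal 0.333 -0.724 -0.604
outer loop
vertex -0.609 -1.867 0.652
vertex -0.76 -2.225 0.998
vertex -0.983 -1.989 0.592
endloop
endfacet
facet normal -0.194 0.842 -0.503
outer loop
vertex -0.609 -1.867 0.652
vertex -0.983 -1.989 0.592
vertex -1.16 -1.355 1.722
endloop
endfacet
facet normal 0.332 -0.725 -0.604
outer loop
vertex -0.983 -1.989 0.592
vertex -0.76 -2.225 0.998
vertex -1.227 -2.248 0.769
endloop
endfacet
facet normal -0.788 0.476 -0.390
outer loop
vertex -0.983 -1.989 0.592
vertex -1.227 -2.248 0.769
vertex -1.16 -1.355 1.722
endloop
endfacet
facet normal 0.332 -0.725 -0.604
outer loop
vertex -1.227 -2.248 0.769
vertex -0.76 -2.225 0.998
vertex -1.197 -2.494 1.081
endloop
endfacet
facet normal -0.996 -0.015 0.084
outer loop
vertex -1.227 -2.248 0.769
vertex -1.197 -2.494 1.081
vertex -1.16 -1.355 1.722
endloop
endfacet
facet normal 0.332 -0.726 -0.603
outer loop
vertex -1.197 -2.494 1.081
vertex -0.76 -2.225 0.998
vertex -0.912 -2.582 1.344
endloop
endfacet
facet normal -0.693 -0.337 0.638
outer loop
vertex -1.197 -2.494 1.081
vertex -0.912 -2.582 1.344
vertex -1.16 -1.355 1.722
endloop
endfacet
facet normal 0.331 -0.726 -0.603
outer loop
vertex -0.912 -2.582 1.344
vertex -0.76 -2.225 0.998
vertex -0.538 -2.461 1.404
endloop
endfacet
facet normal -0.054 -0.304 0.951
outer loop
vertex -0.912 -2.582 1.344
vertex -0.538 -2.461 1.404
vertex -1.16 -1.355 1.722
endloop
endfacet
facet normal 0.334 -0.724 -0.603
outer loop
vertex -0.538 -2.461 1.404
vertex -0.76 -2.225 0.998
vertex -0.294 -2.201 1.227
endloop
endfacet
facet normal 0.541 0.063 0.839
outer loop
vertex -0.538 -2.461 1.404
vertex -0.294 -2.201 1.227
vertex -1.16 -1.355 1.722
endloop
endfacet
facet normal 0.334 -0.724 -0.603
outer loop
vertex -0.294 -2.201 1.227
vertex -0.76 -2.225 0.998
vertex -0.324 -1.955 0.915
endloop
endfacet
facet normal 0.749 0.553 0.364
outer loop
vertex -0.294 -2.201 1.227
vertex -0.324 -1.955 0.915
vertex -1.16 -1.355 1.722
endloop
endfacet

endsolid


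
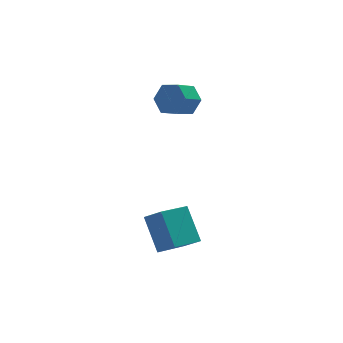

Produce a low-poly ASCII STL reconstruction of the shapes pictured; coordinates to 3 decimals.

solid 
facet normal -0.893 -0.321 0.316
outer loop
vertex -1.45 -3.035 -4.006
vertex -1.465 -1.54 -2.531
vertex -1.99 -2.285 -4.772
endloop
endfacet
facet normal 0.007 -0.712 -0.702
outer loop
vertex -0.355 -1.7 -5.349
vertex -1.45 -3.035 -4.006
vertex -1.99 -2.285 -4.772
endloop
endfacet
facet normal -0.893 -0.320 0.316
outer loop
vertex -1.99 -2.285 -4.772
vertex -1.465 -1.54 -2.531
vertex -2.004 -0.79 -3.297
endloop
endfacet
facet normal -0.449 0.625 -0.638
outer loop
vertex -2.004 -0.79 -3.297
vertex -0.355 -1.7 -5.349
vertex -1.99 -2.285 -4.772
endloop
endfacet
facet normal 0.449 -0.625 0.638
outer loop
vertex -1.45 -3.035 -4.006
vertex 0.17 -0.955 -3.108
vertex -1.465 -1.54 -2.531
endloop
endfacet
facet normal 0.007 -0.712 -0.702
outer loop
vertex 0.184 -2.45 -4.583
vertex -1.45 -3.035 -4.006
vertex -0.355 -1.7 -5.349
endloop
endfacet
facet normal 0.449 -0.625 0.638
outer loop
vertex 0.184 -2.45 -4.583
vertex 0.17 -0.955 -3.108
vertex -1.45 -3.035 -4.006
endloop
endfacet
facet normal -0.007 0.712 0.702
outer loop
vertex -1.465 -1.54 -2.531
vertex 0.17 -0.955 -3.108
vertex -2.004 -0.79 -3.297
endloop
endfacet
facet normal -0.449 0.625 -0.638
outer loop
vertex -0.37 -0.205 -3.874
vertex -0.355 -1.7 -5.349
vertex -2.004 -0.79 -3.297
endloop
endfacet
facet normal -0.007 0.712 0.702
outer loop
vertex -2.004 -0.79 -3.297
vertex 0.17 -0.955 -3.108
vertex -0.37 -0.205 -3.874
endloop
endfacet
facet normal 0.893 0.320 -0.315
outer loop
vertex -0.37 -0.205 -3.874
vertex 0.184 -2.45 -4.583
vertex -0.355 -1.7 -5.349
endloop
endfacet
facet normal 0.893 0.320 -0.316
outer loop
vertex 0.17 -0.955 -3.108
vertex 0.184 -2.45 -4.583
vertex -0.37 -0.205 -3.874
endloop
endfacet
facet normal 0.799 0.314 -0.513
outer loop
vertex 2.578 3.395 2.013
vertex 2.083 3.316 1.194
vertex 2.072 4.142 1.683
endloop
endfacet
facet normal 0.291 0.544 0.787
outer loop
vertex 2.578 3.395 2.013
vertex 2.072 4.142 1.683
vertex 1.531 2.983 2.685
endloop
endfacet
facet normal 0.291 0.544 0.787
outer loop
vertex 1.531 2.983 2.685
vertex 2.072 4.142 1.683
vertex 1.026 3.73 2.355
endloop
endfacet
facet normal -0.799 -0.314 0.512
outer loop
vertex 1.531 2.983 2.685
vertex 1.026 3.73 2.355
vertex 1.037 2.904 1.866
endloop
endfacet
facet normal 0.799 0.314 -0.512
outer loop
vertex 2.072 4.142 1.683
vertex 2.083 3.316 1.194
vertex 1.578 4.063 0.864
endloop
endfacet
facet normal -0.311 0.946 0.096
outer loop
vertex 2.072 4.142 1.683
vertex 1.578 4.063 0.864
vertex 1.026 3.73 2.355
endloop
endfacet
facet normal -0.310 0.946 0.096
outer loop
vertex 1.026 3.73 2.355
vertex 1.578 4.063 0.864
vertex 0.531 3.651 1.536
endloop
endfacet
facet normal -0.799 -0.314 0.513
outer loop
vertex 1.026 3.73 2.355
vertex 0.531 3.651 1.536
vertex 1.037 2.904 1.866
endloop
endfacet
facet normal 0.799 0.314 -0.512
outer loop
vertex 1.578 4.063 0.864
vertex 2.083 3.316 1.194
vertex 1.589 3.237 0.375
endloop
endfacet
facet normal -0.601 0.401 -0.691
outer loop
vertex 1.578 4.063 0.864
vertex 1.589 3.237 0.375
vertex 0.531 3.651 1.536
endloop
endfacet
facet normal -0.601 0.401 -0.691
outer loop
vertex 0.531 3.651 1.536
vertex 1.589 3.237 0.375
vertex 0.542 2.825 1.047
endloop
endfacet
facet normal -0.799 -0.314 0.513
outer loop
vertex 0.531 3.651 1.536
vertex 0.542 2.825 1.047
vertex 1.037 2.904 1.866
endloop
endfacet
facet normal 0.799 0.314 -0.512
outer loop
vertex 1.589 3.237 0.375
vertex 2.083 3.316 1.194
vertex 2.094 2.49 0.705
endloop
endfacet
facet normal -0.291 -0.544 -0.787
outer loop
vertex 1.589 3.237 0.375
vertex 2.094 2.49 0.705
vertex 0.542 2.825 1.047
endloop
endfacet
facet normal -0.291 -0.545 -0.787
outer loop
vertex 0.542 2.825 1.047
vertex 2.094 2.49 0.705
vertex 1.048 2.078 1.377
endloop
endfacet
facet normal -0.799 -0.314 0.513
outer loop
vertex 0.542 2.825 1.047
vertex 1.048 2.078 1.377
vertex 1.037 2.904 1.866
endloop
endfacet
facet normal 0.799 0.314 -0.513
outer loop
vertex 2.094 2.49 0.705
vertex 2.083 3.316 1.194
vertex 2.589 2.569 1.524
endloop
endfacet
facet normal 0.311 -0.946 -0.096
outer loop
vertex 2.094 2.49 0.705
vertex 2.589 2.569 1.524
vertex 1.048 2.078 1.377
endloop
endfacet
facet normal 0.310 -0.946 -0.096
outer loop
vertex 1.048 2.078 1.377
vertex 2.589 2.569 1.524
vertex 1.542 2.157 2.196
endloop
endfacet
facet normal -0.799 -0.314 0.512
outer loop
vertex 1.048 2.078 1.377
vertex 1.542 2.157 2.196
vertex 1.037 2.904 1.866
endloop
endfacet
facet normal 0.799 0.314 -0.513
outer loop
vertex 2.589 2.569 1.524
vertex 2.083 3.316 1.194
vertex 2.578 3.395 2.013
endloop
endfacet
facet normal 0.601 -0.401 0.691
outer loop
vertex 2.589 2.569 1.524
vertex 2.578 3.395 2.013
vertex 1.542 2.157 2.196
endloop
endfacet
facet normal 0.601 -0.401 0.691
outer loop
vertex 1.542 2.157 2.196
vertex 2.578 3.395 2.013
vertex 1.531 2.983 2.685
endloop
endfacet
facet normal -0.799 -0.314 0.512
outer loop
vertex 1.542 2.157 2.196
vertex 1.531 2.983 2.685
vertex 1.037 2.904 1.866
endloop
endfacet

endsolid


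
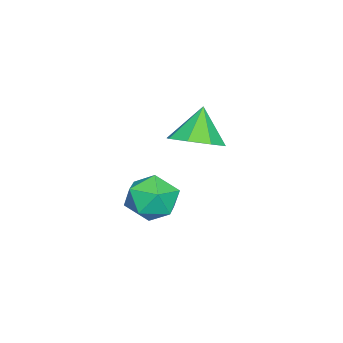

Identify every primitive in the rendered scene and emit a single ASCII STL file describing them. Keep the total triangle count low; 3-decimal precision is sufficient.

solid 
facet normal 0.302 0.914 0.270
outer loop
vertex 3.345 -0.397 -1.993
vertex 2.597 -0.359 -1.286
vertex 3.522 -0.738 -1.038
endloop
endfacet
facet normal 0.850 0.526 0.030
outer loop
vertex 3.345 -0.397 -1.993
vertex 3.522 -0.738 -1.038
vertex 3.878 -1.266 -1.848
endloop
endfacet
facet normal 0.700 0.323 -0.637
outer loop
vertex 3.345 -0.397 -1.993
vertex 3.878 -1.266 -1.848
vertex 3.173 -1.214 -2.597
endloop
endfacet
facet normal 0.060 0.585 -0.809
outer loop
vertex 3.345 -0.397 -1.993
vertex 3.173 -1.214 -2.597
vertex 2.381 -0.653 -2.25
endloop
endfacet
facet normal -0.186 0.951 -0.248
outer loop
vertex 3.345 -0.397 -1.993
vertex 2.381 -0.653 -2.25
vertex 2.597 -0.359 -1.286
endloop
endfacet
facet normal 0.899 -0.060 0.434
outer loop
vertex 3.878 -1.266 -1.848
vertex 3.522 -0.738 -1.038
vertex 3.459 -1.767 -1.05
endloop
endfacet
facet normal 0.012 0.568 0.823
outer loop
vertex 3.522 -0.738 -1.038
vertex 2.597 -0.359 -1.286
vertex 2.667 -1.206 -0.703
endloop
endfacet
facet normal -0.780 0.626 -0.016
outer loop
vertex 2.597 -0.359 -1.286
vertex 2.381 -0.653 -2.25
vertex 1.962 -1.154 -1.452
endloop
endfacet
facet normal -0.381 0.034 -0.924
outer loop
vertex 2.381 -0.653 -2.25
vertex 3.173 -1.214 -2.597
vertex 2.318 -1.682 -2.262
endloop
endfacet
facet normal 0.657 -0.390 -0.645
outer loop
vertex 3.173 -1.214 -2.597
vertex 3.878 -1.266 -1.848
vertex 3.243 -2.061 -2.014
endloop
endfacet
facet normal -0.060 -0.585 0.809
outer loop
vertex 2.495 -2.023 -1.307
vertex 3.459 -1.767 -1.05
vertex 2.667 -1.206 -0.703
endloop
endfacet
facet normal -0.700 -0.323 0.637
outer loop
vertex 2.495 -2.023 -1.307
vertex 2.667 -1.206 -0.703
vertex 1.962 -1.154 -1.452
endloop
endfacet
facet normal -0.850 -0.526 -0.030
outer loop
vertex 2.495 -2.023 -1.307
vertex 1.962 -1.154 -1.452
vertex 2.318 -1.682 -2.262
endloop
endfacet
facet normal -0.302 -0.914 -0.270
outer loop
vertex 2.495 -2.023 -1.307
vertex 2.318 -1.682 -2.262
vertex 3.243 -2.061 -2.014
endloop
endfacet
facet normal 0.186 -0.951 0.248
outer loop
vertex 2.495 -2.023 -1.307
vertex 3.243 -2.061 -2.014
vertex 3.459 -1.767 -1.05
endloop
endfacet
facet normal 0.381 -0.034 0.924
outer loop
vertex 2.667 -1.206 -0.703
vertex 3.459 -1.767 -1.05
vertex 3.522 -0.738 -1.038
endloop
endfacet
facet normal -0.657 0.390 0.645
outer loop
vertex 1.962 -1.154 -1.452
vertex 2.667 -1.206 -0.703
vertex 2.597 -0.359 -1.286
endloop
endfacet
facet normal -0.899 0.060 -0.434
outer loop
vertex 2.318 -1.682 -2.262
vertex 1.962 -1.154 -1.452
vertex 2.381 -0.653 -2.25
endloop
endfacet
facet normal -0.012 -0.568 -0.823
outer loop
vertex 3.243 -2.061 -2.014
vertex 2.318 -1.682 -2.262
vertex 3.173 -1.214 -2.597
endloop
endfacet
facet normal 0.780 -0.626 0.016
outer loop
vertex 3.459 -1.767 -1.05
vertex 3.243 -2.061 -2.014
vertex 3.878 -1.266 -1.848
endloop
endfacet
facet normal 0.503 0.027 -0.864
outer loop
vertex 3.834 1.183 1.878
vertex 3.272 0.46 1.528
vertex 3.221 1.438 1.529
endloop
endfacet
facet normal -0.030 0.781 0.624
outer loop
vertex 3.834 1.183 1.878
vertex 3.221 1.438 1.529
vertex 2.548 0.42 2.772
endloop
endfacet
facet normal 0.504 0.027 -0.864
outer loop
vertex 3.221 1.438 1.529
vertex 3.272 0.46 1.528
vertex 2.638 1.12 1.179
endloop
endfacet
facet normal -0.589 0.752 0.297
outer loop
vertex 3.221 1.438 1.529
vertex 2.638 1.12 1.179
vertex 2.548 0.42 2.772
endloop
endfacet
facet normal 0.503 0.027 -0.864
outer loop
vertex 2.638 1.12 1.179
vertex 3.272 0.46 1.528
vertex 2.427 0.415 1.034
endloop
endfacet
facet normal -0.960 0.274 0.066
outer loop
vertex 2.638 1.12 1.179
vertex 2.427 0.415 1.034
vertex 2.548 0.42 2.772
endloop
endfacet
facet normal 0.503 0.027 -0.864
outer loop
vertex 2.427 0.415 1.034
vertex 3.272 0.46 1.528
vertex 2.711 -0.264 1.178
endloop
endfacet
facet normal -0.925 -0.373 0.066
outer loop
vertex 2.427 0.415 1.034
vertex 2.711 -0.264 1.178
vertex 2.548 0.42 2.772
endloop
endfacet
facet normal 0.504 0.027 -0.863
outer loop
vertex 2.711 -0.264 1.178
vertex 3.272 0.46 1.528
vertex 3.324 -0.519 1.528
endloop
endfacet
facet normal -0.506 -0.810 0.296
outer loop
vertex 2.711 -0.264 1.178
vertex 3.324 -0.519 1.528
vertex 2.548 0.42 2.772
endloop
endfacet
facet normal 0.503 0.027 -0.864
outer loop
vertex 3.324 -0.519 1.528
vertex 3.272 0.46 1.528
vertex 3.907 -0.201 1.877
endloop
endfacet
facet normal 0.053 -0.781 0.623
outer loop
vertex 3.324 -0.519 1.528
vertex 3.907 -0.201 1.877
vertex 2.548 0.42 2.772
endloop
endfacet
facet normal 0.503 0.027 -0.864
outer loop
vertex 3.907 -0.201 1.877
vertex 3.272 0.46 1.528
vertex 4.118 0.504 2.022
endloop
endfacet
facet normal 0.424 -0.302 0.854
outer loop
vertex 3.907 -0.201 1.877
vertex 4.118 0.504 2.022
vertex 2.548 0.42 2.772
endloop
endfacet
facet normal 0.503 0.027 -0.864
outer loop
vertex 4.118 0.504 2.022
vertex 3.272 0.46 1.528
vertex 3.834 1.183 1.878
endloop
endfacet
facet normal 0.390 0.344 0.854
outer loop
vertex 4.118 0.504 2.022
vertex 3.834 1.183 1.878
vertex 2.548 0.42 2.772
endloop
endfacet

endsolid


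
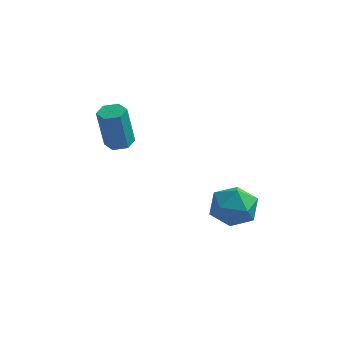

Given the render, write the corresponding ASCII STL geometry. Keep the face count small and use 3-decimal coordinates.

solid 
facet normal 0.104 0.153 -0.983
outer loop
vertex -2.954 3.402 1.225
vertex -3.501 3.176 1.132
vertex -3.433 3.764 1.231
endloop
endfacet
facet normal 0.594 0.783 0.186
outer loop
vertex -2.954 3.402 1.225
vertex -3.433 3.764 1.231
vertex -3.151 3.11 3.082
endloop
endfacet
facet normal 0.594 0.783 0.186
outer loop
vertex -3.151 3.11 3.082
vertex -3.433 3.764 1.231
vertex -3.63 3.472 3.088
endloop
endfacet
facet normal -0.105 -0.155 0.982
outer loop
vertex -3.151 3.11 3.082
vertex -3.63 3.472 3.088
vertex -3.699 2.884 2.988
endloop
endfacet
facet normal 0.105 0.153 -0.983
outer loop
vertex -3.433 3.764 1.231
vertex -3.501 3.176 1.132
vertex -3.98 3.537 1.137
endloop
endfacet
facet normal -0.396 0.913 0.101
outer loop
vertex -3.433 3.764 1.231
vertex -3.98 3.537 1.137
vertex -3.63 3.472 3.088
endloop
endfacet
facet normal -0.396 0.913 0.101
outer loop
vertex -3.63 3.472 3.088
vertex -3.98 3.537 1.137
vertex -4.178 3.245 2.994
endloop
endfacet
facet normal -0.104 -0.155 0.982
outer loop
vertex -3.63 3.472 3.088
vertex -4.178 3.245 2.994
vertex -3.699 2.884 2.988
endloop
endfacet
facet normal 0.105 0.153 -0.983
outer loop
vertex -3.98 3.537 1.137
vertex -3.501 3.176 1.132
vertex -4.049 2.95 1.038
endloop
endfacet
facet normal -0.988 0.130 -0.085
outer loop
vertex -3.98 3.537 1.137
vertex -4.049 2.95 1.038
vertex -4.178 3.245 2.994
endloop
endfacet
facet normal -0.988 0.129 -0.085
outer loop
vertex -4.178 3.245 2.994
vertex -4.049 2.95 1.038
vertex -4.246 2.658 2.895
endloop
endfacet
facet normal -0.104 -0.154 0.983
outer loop
vertex -4.178 3.245 2.994
vertex -4.246 2.658 2.895
vertex -3.699 2.884 2.988
endloop
endfacet
facet normal 0.105 0.155 -0.982
outer loop
vertex -4.049 2.95 1.038
vertex -3.501 3.176 1.132
vertex -3.57 2.588 1.032
endloop
endfacet
facet normal -0.594 -0.783 -0.186
outer loop
vertex -4.049 2.95 1.038
vertex -3.57 2.588 1.032
vertex -4.246 2.658 2.895
endloop
endfacet
facet normal -0.594 -0.783 -0.186
outer loop
vertex -4.246 2.658 2.895
vertex -3.57 2.588 1.032
vertex -3.767 2.296 2.889
endloop
endfacet
facet normal -0.104 -0.153 0.983
outer loop
vertex -4.246 2.658 2.895
vertex -3.767 2.296 2.889
vertex -3.699 2.884 2.988
endloop
endfacet
facet normal 0.104 0.155 -0.982
outer loop
vertex -3.57 2.588 1.032
vertex -3.501 3.176 1.132
vertex -3.022 2.815 1.126
endloop
endfacet
facet normal 0.396 -0.913 -0.102
outer loop
vertex -3.57 2.588 1.032
vertex -3.022 2.815 1.126
vertex -3.767 2.296 2.889
endloop
endfacet
facet normal 0.396 -0.913 -0.101
outer loop
vertex -3.767 2.296 2.889
vertex -3.022 2.815 1.126
vertex -3.22 2.523 2.983
endloop
endfacet
facet normal -0.105 -0.153 0.983
outer loop
vertex -3.767 2.296 2.889
vertex -3.22 2.523 2.983
vertex -3.699 2.884 2.988
endloop
endfacet
facet normal 0.104 0.154 -0.983
outer loop
vertex -3.022 2.815 1.126
vertex -3.501 3.176 1.132
vertex -2.954 3.402 1.225
endloop
endfacet
facet normal 0.988 -0.129 0.085
outer loop
vertex -3.022 2.815 1.126
vertex -2.954 3.402 1.225
vertex -3.22 2.523 2.983
endloop
endfacet
facet normal 0.988 -0.130 0.084
outer loop
vertex -3.22 2.523 2.983
vertex -2.954 3.402 1.225
vertex -3.151 3.11 3.082
endloop
endfacet
facet normal -0.105 -0.153 0.983
outer loop
vertex -3.22 2.523 2.983
vertex -3.151 3.11 3.082
vertex -3.699 2.884 2.988
endloop
endfacet
facet normal -0.235 0.970 -0.066
outer loop
vertex 1.572 3.441 -1.529
vertex 0.568 3.207 -1.39
vertex 1.173 3.41 -0.568
endloop
endfacet
facet normal 0.419 0.885 0.203
outer loop
vertex 1.572 3.441 -1.529
vertex 1.173 3.41 -0.568
vertex 2.114 3.007 -0.754
endloop
endfacet
facet normal 0.808 0.522 -0.273
outer loop
vertex 1.572 3.441 -1.529
vertex 2.114 3.007 -0.754
vertex 2.091 2.553 -1.691
endloop
endfacet
facet normal 0.393 0.382 -0.836
outer loop
vertex 1.572 3.441 -1.529
vertex 2.091 2.553 -1.691
vertex 1.135 2.677 -2.084
endloop
endfacet
facet normal -0.252 0.659 -0.709
outer loop
vertex 1.572 3.441 -1.529
vertex 1.135 2.677 -2.084
vertex 0.568 3.207 -1.39
endloop
endfacet
facet normal 0.365 0.487 0.793
outer loop
vertex 2.114 3.007 -0.754
vertex 1.173 3.41 -0.568
vertex 1.445 2.503 -0.136
endloop
endfacet
facet normal -0.695 0.625 0.357
outer loop
vertex 1.173 3.41 -0.568
vertex 0.568 3.207 -1.39
vertex 0.489 2.627 -0.529
endloop
endfacet
facet normal -0.721 0.121 -0.682
outer loop
vertex 0.568 3.207 -1.39
vertex 1.135 2.677 -2.084
vertex 0.466 2.173 -1.466
endloop
endfacet
facet normal 0.323 -0.326 -0.888
outer loop
vertex 1.135 2.677 -2.084
vertex 2.091 2.553 -1.691
vertex 1.407 1.77 -1.652
endloop
endfacet
facet normal 0.995 -0.100 0.024
outer loop
vertex 2.091 2.553 -1.691
vertex 2.114 3.007 -0.754
vertex 2.012 1.973 -0.83
endloop
endfacet
facet normal -0.393 -0.382 0.836
outer loop
vertex 1.008 1.739 -0.691
vertex 1.445 2.503 -0.136
vertex 0.489 2.627 -0.529
endloop
endfacet
facet normal -0.808 -0.522 0.273
outer loop
vertex 1.008 1.739 -0.691
vertex 0.489 2.627 -0.529
vertex 0.466 2.173 -1.466
endloop
endfacet
facet normal -0.419 -0.885 -0.203
outer loop
vertex 1.008 1.739 -0.691
vertex 0.466 2.173 -1.466
vertex 1.407 1.77 -1.652
endloop
endfacet
facet normal 0.235 -0.970 0.066
outer loop
vertex 1.008 1.739 -0.691
vertex 1.407 1.77 -1.652
vertex 2.012 1.973 -0.83
endloop
endfacet
facet normal 0.252 -0.659 0.709
outer loop
vertex 1.008 1.739 -0.691
vertex 2.012 1.973 -0.83
vertex 1.445 2.503 -0.136
endloop
endfacet
facet normal -0.323 0.326 0.888
outer loop
vertex 0.489 2.627 -0.529
vertex 1.445 2.503 -0.136
vertex 1.173 3.41 -0.568
endloop
endfacet
facet normal -0.995 0.100 -0.024
outer loop
vertex 0.466 2.173 -1.466
vertex 0.489 2.627 -0.529
vertex 0.568 3.207 -1.39
endloop
endfacet
facet normal -0.365 -0.487 -0.793
outer loop
vertex 1.407 1.77 -1.652
vertex 0.466 2.173 -1.466
vertex 1.135 2.677 -2.084
endloop
endfacet
facet normal 0.695 -0.625 -0.357
outer loop
vertex 2.012 1.973 -0.83
vertex 1.407 1.77 -1.652
vertex 2.091 2.553 -1.691
endloop
endfacet
facet normal 0.721 -0.121 0.682
outer loop
vertex 1.445 2.503 -0.136
vertex 2.012 1.973 -0.83
vertex 2.114 3.007 -0.754
endloop
endfacet

endsolid


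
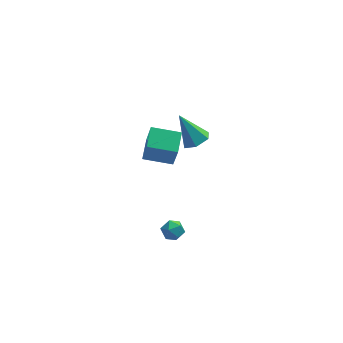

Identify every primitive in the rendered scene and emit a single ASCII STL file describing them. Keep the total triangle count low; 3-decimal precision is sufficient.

solid 
facet normal 0.440 -0.344 -0.830
outer loop
vertex -0.833 -0.639 3.301
vertex -1.527 -1.048 3.103
vertex -1.415 -0.269 2.839
endloop
endfacet
facet normal 0.376 0.894 0.242
outer loop
vertex -0.833 -0.639 3.301
vertex -1.415 -0.269 2.839
vertex -2.393 -0.372 4.737
endloop
endfacet
facet normal 0.439 -0.344 -0.830
outer loop
vertex -1.415 -0.269 2.839
vertex -1.527 -1.048 3.103
vertex -2.11 -0.679 2.641
endloop
endfacet
facet normal -0.458 0.868 -0.189
outer loop
vertex -1.415 -0.269 2.839
vertex -2.11 -0.679 2.641
vertex -2.393 -0.372 4.737
endloop
endfacet
facet normal 0.440 -0.343 -0.830
outer loop
vertex -2.11 -0.679 2.641
vertex -1.527 -1.048 3.103
vertex -2.221 -1.458 2.904
endloop
endfacet
facet normal -0.985 0.091 -0.146
outer loop
vertex -2.11 -0.679 2.641
vertex -2.221 -1.458 2.904
vertex -2.393 -0.372 4.737
endloop
endfacet
facet normal 0.441 -0.343 -0.830
outer loop
vertex -2.221 -1.458 2.904
vertex -1.527 -1.048 3.103
vertex -1.639 -1.828 3.366
endloop
endfacet
facet normal -0.678 -0.659 0.327
outer loop
vertex -2.221 -1.458 2.904
vertex -1.639 -1.828 3.366
vertex -2.393 -0.372 4.737
endloop
endfacet
facet normal 0.439 -0.343 -0.830
outer loop
vertex -1.639 -1.828 3.366
vertex -1.527 -1.048 3.103
vertex -0.945 -1.418 3.564
endloop
endfacet
facet normal 0.157 -0.633 0.758
outer loop
vertex -1.639 -1.828 3.366
vertex -0.945 -1.418 3.564
vertex -2.393 -0.372 4.737
endloop
endfacet
facet normal 0.439 -0.343 -0.830
outer loop
vertex -0.945 -1.418 3.564
vertex -1.527 -1.048 3.103
vertex -0.833 -0.639 3.301
endloop
endfacet
facet normal 0.683 0.143 0.716
outer loop
vertex -0.945 -1.418 3.564
vertex -0.833 -0.639 3.301
vertex -2.393 -0.372 4.737
endloop
endfacet
facet normal -0.006 -0.125 0.992
outer loop
vertex -3.091 -2.018 -3.178
vertex -3.21 -2.729 -3.268
vertex -2.53 -2.476 -3.232
endloop
endfacet
facet normal 0.419 0.418 0.806
outer loop
vertex -3.091 -2.018 -3.178
vertex -2.53 -2.476 -3.232
vertex -2.51 -1.837 -3.574
endloop
endfacet
facet normal 0.026 0.894 0.447
outer loop
vertex -3.091 -2.018 -3.178
vertex -2.51 -1.837 -3.574
vertex -3.177 -1.694 -3.822
endloop
endfacet
facet normal -0.643 0.646 0.411
outer loop
vertex -3.091 -2.018 -3.178
vertex -3.177 -1.694 -3.822
vertex -3.609 -2.245 -3.632
endloop
endfacet
facet normal -0.663 0.016 0.748
outer loop
vertex -3.091 -2.018 -3.178
vertex -3.609 -2.245 -3.632
vertex -3.21 -2.729 -3.268
endloop
endfacet
facet normal 0.918 0.165 0.362
outer loop
vertex -2.51 -1.837 -3.574
vertex -2.53 -2.476 -3.232
vertex -2.271 -2.435 -3.908
endloop
endfacet
facet normal 0.229 -0.711 0.665
outer loop
vertex -2.53 -2.476 -3.232
vertex -3.21 -2.729 -3.268
vertex -2.703 -2.986 -3.718
endloop
endfacet
facet normal -0.833 -0.484 0.270
outer loop
vertex -3.21 -2.729 -3.268
vertex -3.609 -2.245 -3.632
vertex -3.37 -2.843 -3.966
endloop
endfacet
facet normal -0.800 0.533 -0.274
outer loop
vertex -3.609 -2.245 -3.632
vertex -3.177 -1.694 -3.822
vertex -3.35 -2.204 -4.308
endloop
endfacet
facet normal 0.281 0.935 -0.217
outer loop
vertex -3.177 -1.694 -3.822
vertex -2.51 -1.837 -3.574
vertex -2.67 -1.951 -4.272
endloop
endfacet
facet normal 0.643 -0.646 -0.411
outer loop
vertex -2.789 -2.662 -4.362
vertex -2.271 -2.435 -3.908
vertex -2.703 -2.986 -3.718
endloop
endfacet
facet normal -0.026 -0.894 -0.447
outer loop
vertex -2.789 -2.662 -4.362
vertex -2.703 -2.986 -3.718
vertex -3.37 -2.843 -3.966
endloop
endfacet
facet normal -0.419 -0.418 -0.806
outer loop
vertex -2.789 -2.662 -4.362
vertex -3.37 -2.843 -3.966
vertex -3.35 -2.204 -4.308
endloop
endfacet
facet normal 0.006 0.125 -0.992
outer loop
vertex -2.789 -2.662 -4.362
vertex -3.35 -2.204 -4.308
vertex -2.67 -1.951 -4.272
endloop
endfacet
facet normal 0.663 -0.016 -0.748
outer loop
vertex -2.789 -2.662 -4.362
vertex -2.67 -1.951 -4.272
vertex -2.271 -2.435 -3.908
endloop
endfacet
facet normal 0.800 -0.533 0.274
outer loop
vertex -2.703 -2.986 -3.718
vertex -2.271 -2.435 -3.908
vertex -2.53 -2.476 -3.232
endloop
endfacet
facet normal -0.281 -0.935 0.217
outer loop
vertex -3.37 -2.843 -3.966
vertex -2.703 -2.986 -3.718
vertex -3.21 -2.729 -3.268
endloop
endfacet
facet normal -0.918 -0.165 -0.362
outer loop
vertex -3.35 -2.204 -4.308
vertex -3.37 -2.843 -3.966
vertex -3.609 -2.245 -3.632
endloop
endfacet
facet normal -0.229 0.711 -0.665
outer loop
vertex -2.67 -1.951 -4.272
vertex -3.35 -2.204 -4.308
vertex -3.177 -1.694 -3.822
endloop
endfacet
facet normal 0.833 0.484 -0.270
outer loop
vertex -2.271 -2.435 -3.908
vertex -2.67 -1.951 -4.272
vertex -2.51 -1.837 -3.574
endloop
endfacet
facet normal -0.962 0.205 0.180
outer loop
vertex -4.099 0.028 1.63
vertex -3.75 1.328 2.016
vertex -4.305 0.605 -0.126
endloop
endfacet
facet normal -0.250 -0.928 -0.276
outer loop
vertex -2.65 0.252 -0.436
vertex -4.099 0.028 1.63
vertex -4.305 0.605 -0.126
endloop
endfacet
facet normal -0.962 0.205 0.180
outer loop
vertex -4.305 0.605 -0.126
vertex -3.75 1.328 2.016
vertex -3.956 1.905 0.26
endloop
endfacet
facet normal -0.111 0.310 -0.944
outer loop
vertex -3.956 1.905 0.26
vertex -2.65 0.252 -0.436
vertex -4.305 0.605 -0.126
endloop
endfacet
facet normal 0.111 -0.310 0.944
outer loop
vertex -4.099 0.028 1.63
vertex -2.095 0.975 1.706
vertex -3.75 1.328 2.016
endloop
endfacet
facet normal -0.250 -0.928 -0.276
outer loop
vertex -2.444 -0.325 1.32
vertex -4.099 0.028 1.63
vertex -2.65 0.252 -0.436
endloop
endfacet
facet normal 0.111 -0.310 0.944
outer loop
vertex -2.444 -0.325 1.32
vertex -2.095 0.975 1.706
vertex -4.099 0.028 1.63
endloop
endfacet
facet normal 0.250 0.928 0.276
outer loop
vertex -3.75 1.328 2.016
vertex -2.095 0.975 1.706
vertex -3.956 1.905 0.26
endloop
endfacet
facet normal -0.111 0.310 -0.944
outer loop
vertex -2.301 1.552 -0.05
vertex -2.65 0.252 -0.436
vertex -3.956 1.905 0.26
endloop
endfacet
facet normal 0.250 0.928 0.276
outer loop
vertex -3.956 1.905 0.26
vertex -2.095 0.975 1.706
vertex -2.301 1.552 -0.05
endloop
endfacet
facet normal 0.962 -0.205 -0.180
outer loop
vertex -2.301 1.552 -0.05
vertex -2.444 -0.325 1.32
vertex -2.65 0.252 -0.436
endloop
endfacet
facet normal 0.962 -0.205 -0.180
outer loop
vertex -2.095 0.975 1.706
vertex -2.444 -0.325 1.32
vertex -2.301 1.552 -0.05
endloop
endfacet

endsolid


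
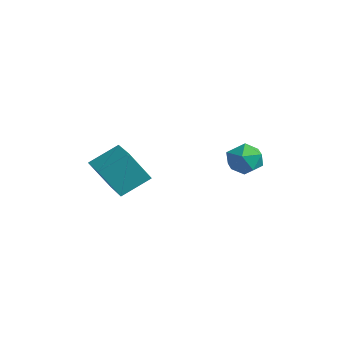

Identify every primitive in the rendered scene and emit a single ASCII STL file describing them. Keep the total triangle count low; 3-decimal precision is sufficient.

solid 
facet normal -0.958 0.108 -0.267
outer loop
vertex 3.07 2.12 1.643
vertex 2.956 1.224 1.69
vertex 2.81 1.738 2.42
endloop
endfacet
facet normal -0.726 0.681 0.092
outer loop
vertex 3.07 2.12 1.643
vertex 2.81 1.738 2.42
vertex 3.429 2.397 2.426
endloop
endfacet
facet normal -0.168 0.951 -0.259
outer loop
vertex 3.07 2.12 1.643
vertex 3.429 2.397 2.426
vertex 3.956 2.292 1.699
endloop
endfacet
facet normal -0.053 0.546 -0.836
outer loop
vertex 3.07 2.12 1.643
vertex 3.956 2.292 1.699
vertex 3.664 1.567 1.244
endloop
endfacet
facet normal -0.541 0.025 -0.840
outer loop
vertex 3.07 2.12 1.643
vertex 3.664 1.567 1.244
vertex 2.956 1.224 1.69
endloop
endfacet
facet normal -0.499 0.462 0.733
outer loop
vertex 3.429 2.397 2.426
vertex 2.81 1.738 2.42
vertex 3.536 1.673 2.956
endloop
endfacet
facet normal -0.873 -0.464 0.152
outer loop
vertex 2.81 1.738 2.42
vertex 2.956 1.224 1.69
vertex 3.244 0.948 2.501
endloop
endfacet
facet normal -0.199 -0.598 -0.776
outer loop
vertex 2.956 1.224 1.69
vertex 3.664 1.567 1.244
vertex 3.771 0.843 1.774
endloop
endfacet
facet normal 0.590 0.245 -0.769
outer loop
vertex 3.664 1.567 1.244
vertex 3.956 2.292 1.699
vertex 4.39 1.502 1.78
endloop
endfacet
facet normal 0.404 0.900 0.163
outer loop
vertex 3.956 2.292 1.699
vertex 3.429 2.397 2.426
vertex 4.244 2.016 2.51
endloop
endfacet
facet normal 0.053 -0.546 0.836
outer loop
vertex 4.13 1.12 2.557
vertex 3.536 1.673 2.956
vertex 3.244 0.948 2.501
endloop
endfacet
facet normal 0.168 -0.951 0.259
outer loop
vertex 4.13 1.12 2.557
vertex 3.244 0.948 2.501
vertex 3.771 0.843 1.774
endloop
endfacet
facet normal 0.726 -0.681 -0.092
outer loop
vertex 4.13 1.12 2.557
vertex 3.771 0.843 1.774
vertex 4.39 1.502 1.78
endloop
endfacet
facet normal 0.958 -0.108 0.267
outer loop
vertex 4.13 1.12 2.557
vertex 4.39 1.502 1.78
vertex 4.244 2.016 2.51
endloop
endfacet
facet normal 0.541 -0.025 0.840
outer loop
vertex 4.13 1.12 2.557
vertex 4.244 2.016 2.51
vertex 3.536 1.673 2.956
endloop
endfacet
facet normal -0.590 -0.245 0.769
outer loop
vertex 3.244 0.948 2.501
vertex 3.536 1.673 2.956
vertex 2.81 1.738 2.42
endloop
endfacet
facet normal -0.404 -0.900 -0.163
outer loop
vertex 3.771 0.843 1.774
vertex 3.244 0.948 2.501
vertex 2.956 1.224 1.69
endloop
endfacet
facet normal 0.499 -0.462 -0.733
outer loop
vertex 4.39 1.502 1.78
vertex 3.771 0.843 1.774
vertex 3.664 1.567 1.244
endloop
endfacet
facet normal 0.873 0.464 -0.152
outer loop
vertex 4.244 2.016 2.51
vertex 4.39 1.502 1.78
vertex 3.956 2.292 1.699
endloop
endfacet
facet normal 0.199 0.598 0.776
outer loop
vertex 3.536 1.673 2.956
vertex 4.244 2.016 2.51
vertex 3.429 2.397 2.426
endloop
endfacet
facet normal -0.967 0.240 -0.090
outer loop
vertex 0.897 -2.789 2.926
vertex 1.242 -1.946 1.467
vertex 0.649 -4.088 2.116
endloop
endfacet
facet normal -0.201 -0.490 0.848
outer loop
vertex 2.118 -4.454 2.253
vertex 0.897 -2.789 2.926
vertex 0.649 -4.088 2.116
endloop
endfacet
facet normal -0.967 0.240 -0.090
outer loop
vertex 0.649 -4.088 2.116
vertex 1.242 -1.946 1.467
vertex 0.994 -3.245 0.658
endloop
endfacet
facet normal -0.160 -0.838 -0.522
outer loop
vertex 0.994 -3.245 0.658
vertex 2.118 -4.454 2.253
vertex 0.649 -4.088 2.116
endloop
endfacet
facet normal 0.160 0.838 0.522
outer loop
vertex 0.897 -2.789 2.926
vertex 2.711 -2.312 1.604
vertex 1.242 -1.946 1.467
endloop
endfacet
facet normal -0.201 -0.490 0.848
outer loop
vertex 2.366 -3.155 3.062
vertex 0.897 -2.789 2.926
vertex 2.118 -4.454 2.253
endloop
endfacet
facet normal 0.160 0.838 0.522
outer loop
vertex 2.366 -3.155 3.062
vertex 2.711 -2.312 1.604
vertex 0.897 -2.789 2.926
endloop
endfacet
facet normal 0.201 0.490 -0.848
outer loop
vertex 1.242 -1.946 1.467
vertex 2.711 -2.312 1.604
vertex 0.994 -3.245 0.658
endloop
endfacet
facet normal -0.160 -0.838 -0.522
outer loop
vertex 2.463 -3.611 0.794
vertex 2.118 -4.454 2.253
vertex 0.994 -3.245 0.658
endloop
endfacet
facet normal 0.201 0.490 -0.848
outer loop
vertex 0.994 -3.245 0.658
vertex 2.711 -2.312 1.604
vertex 2.463 -3.611 0.794
endloop
endfacet
facet normal 0.967 -0.240 0.090
outer loop
vertex 2.463 -3.611 0.794
vertex 2.366 -3.155 3.062
vertex 2.118 -4.454 2.253
endloop
endfacet
facet normal 0.967 -0.240 0.090
outer loop
vertex 2.711 -2.312 1.604
vertex 2.366 -3.155 3.062
vertex 2.463 -3.611 0.794
endloop
endfacet

endsolid
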